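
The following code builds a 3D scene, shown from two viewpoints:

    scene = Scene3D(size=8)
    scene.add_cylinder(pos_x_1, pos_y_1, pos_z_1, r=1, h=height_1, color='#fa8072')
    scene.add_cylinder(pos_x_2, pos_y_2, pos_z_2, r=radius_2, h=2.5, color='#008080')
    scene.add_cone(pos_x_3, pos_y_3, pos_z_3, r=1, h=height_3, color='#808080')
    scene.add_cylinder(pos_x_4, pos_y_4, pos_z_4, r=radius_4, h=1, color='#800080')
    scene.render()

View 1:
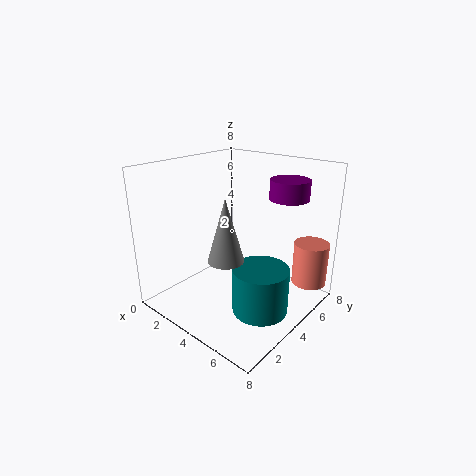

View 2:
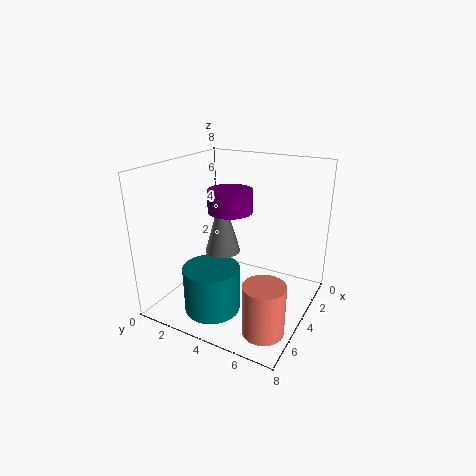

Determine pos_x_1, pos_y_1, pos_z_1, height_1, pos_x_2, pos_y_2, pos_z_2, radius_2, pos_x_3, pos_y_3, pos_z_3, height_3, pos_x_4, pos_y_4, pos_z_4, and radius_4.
pos_x_1 = 7
pos_y_1 = 7
pos_z_1 = 1
height_1 = 2.5
pos_x_2 = 6
pos_y_2 = 3.5
pos_z_2 = 0.5
radius_2 = 1.5
pos_x_3 = 4
pos_y_3 = 3
pos_z_3 = 3
height_3 = 3.5
pos_x_4 = 6.5
pos_y_4 = 5
pos_z_4 = 6.5
radius_4 = 1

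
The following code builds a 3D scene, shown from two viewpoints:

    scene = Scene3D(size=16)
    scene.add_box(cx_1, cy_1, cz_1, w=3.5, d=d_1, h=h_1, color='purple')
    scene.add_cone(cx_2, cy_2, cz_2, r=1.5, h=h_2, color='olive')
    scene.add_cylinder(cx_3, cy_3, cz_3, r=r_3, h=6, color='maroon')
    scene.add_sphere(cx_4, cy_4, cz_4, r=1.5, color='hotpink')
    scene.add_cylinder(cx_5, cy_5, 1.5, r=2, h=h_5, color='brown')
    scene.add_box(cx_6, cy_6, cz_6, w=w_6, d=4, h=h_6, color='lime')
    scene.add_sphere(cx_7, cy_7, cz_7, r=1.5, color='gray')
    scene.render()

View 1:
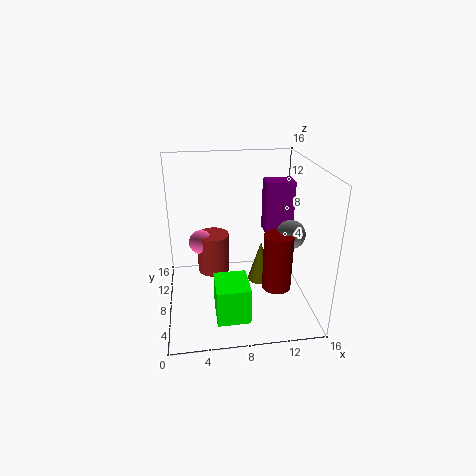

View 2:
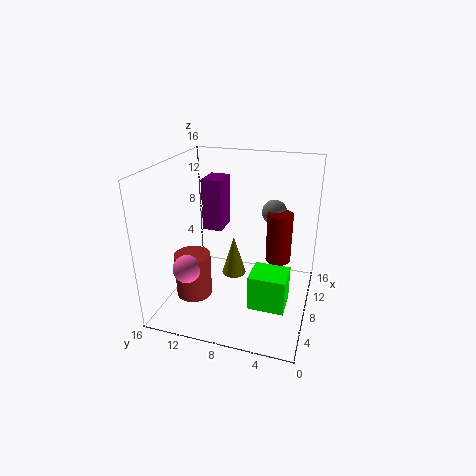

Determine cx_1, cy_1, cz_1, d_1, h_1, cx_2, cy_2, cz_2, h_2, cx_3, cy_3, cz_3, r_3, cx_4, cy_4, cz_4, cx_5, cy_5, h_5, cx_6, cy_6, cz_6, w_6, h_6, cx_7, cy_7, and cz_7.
cx_1 = 12; cy_1 = 11.5; cz_1 = 6.5; d_1 = 2.5; h_1 = 6.5; cx_2 = 11; cy_2 = 9.5; cz_2 = 1.5; h_2 = 5; cx_3 = 11.5; cy_3 = 4; cz_3 = 4; r_3 = 1.5; cx_4 = 4; cy_4 = 12.5; cz_4 = 5.5; cx_5 = 5.5; cy_5 = 12.5; h_5 = 5; cx_6 = 5; cy_6 = 2; cz_6 = 1; w_6 = 3.5; h_6 = 4; cx_7 = 13; cy_7 = 5; cz_7 = 9.5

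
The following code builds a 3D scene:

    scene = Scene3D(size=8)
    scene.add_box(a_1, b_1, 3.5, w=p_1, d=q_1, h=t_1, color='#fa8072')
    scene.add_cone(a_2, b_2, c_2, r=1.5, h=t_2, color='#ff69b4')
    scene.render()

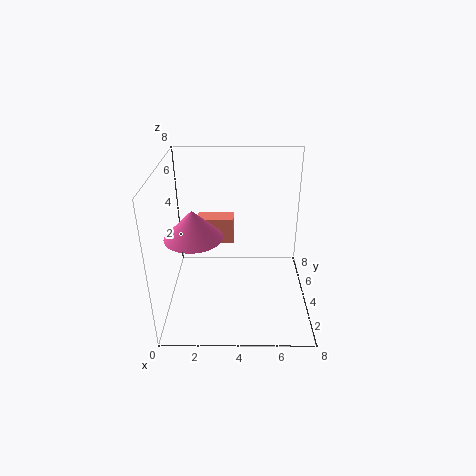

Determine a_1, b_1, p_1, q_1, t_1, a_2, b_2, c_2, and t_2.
a_1 = 1.75
b_1 = 4.25
p_1 = 2
q_1 = 1
t_1 = 1.5
a_2 = 1.75
b_2 = 2.75
c_2 = 4.75
t_2 = 1.5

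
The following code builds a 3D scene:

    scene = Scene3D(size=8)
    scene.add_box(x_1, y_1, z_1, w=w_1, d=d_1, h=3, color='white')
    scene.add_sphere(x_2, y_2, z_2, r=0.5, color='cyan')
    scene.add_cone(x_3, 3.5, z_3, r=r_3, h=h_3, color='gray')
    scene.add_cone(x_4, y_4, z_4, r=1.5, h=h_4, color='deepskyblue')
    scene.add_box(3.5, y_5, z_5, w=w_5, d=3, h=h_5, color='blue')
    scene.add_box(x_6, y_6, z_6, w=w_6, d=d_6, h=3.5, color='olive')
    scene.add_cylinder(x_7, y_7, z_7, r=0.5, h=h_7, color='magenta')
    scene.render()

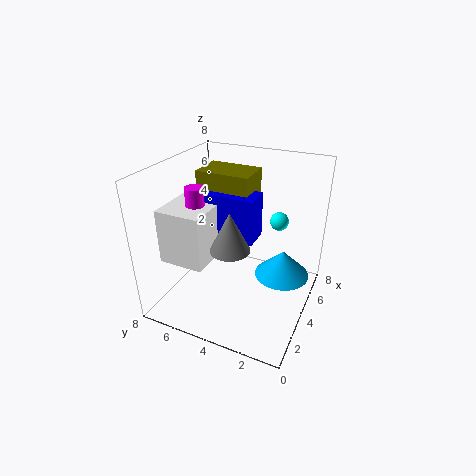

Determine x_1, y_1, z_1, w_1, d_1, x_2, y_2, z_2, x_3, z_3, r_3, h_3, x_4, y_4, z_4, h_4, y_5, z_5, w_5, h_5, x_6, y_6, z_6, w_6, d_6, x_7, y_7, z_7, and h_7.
x_1 = 1.5; y_1 = 5; z_1 = 3; w_1 = 3; d_1 = 2.5; x_2 = 5; y_2 = 2; z_2 = 5; x_3 = 2; z_3 = 4.5; r_3 = 1; h_3 = 2; x_4 = 4.5; y_4 = 1.5; z_4 = 2; h_4 = 1.5; y_5 = 3; z_5 = 4; w_5 = 1.5; h_5 = 2.5; x_6 = 4; y_6 = 3.5; z_6 = 4; w_6 = 2; d_6 = 3; x_7 = 3; y_7 = 6; z_7 = 3.5; h_7 = 3.5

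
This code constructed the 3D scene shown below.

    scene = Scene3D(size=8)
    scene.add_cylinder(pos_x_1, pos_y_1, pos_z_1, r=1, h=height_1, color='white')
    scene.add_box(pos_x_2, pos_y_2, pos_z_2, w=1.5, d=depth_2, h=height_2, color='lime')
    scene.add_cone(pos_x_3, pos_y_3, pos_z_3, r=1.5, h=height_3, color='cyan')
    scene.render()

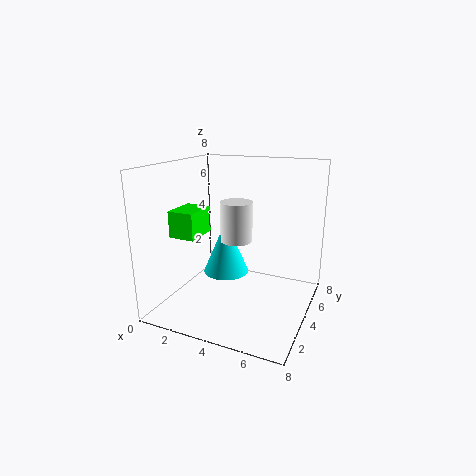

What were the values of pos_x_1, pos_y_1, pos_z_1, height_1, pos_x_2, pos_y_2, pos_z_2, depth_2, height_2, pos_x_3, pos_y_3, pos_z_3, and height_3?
pos_x_1 = 3; pos_y_1 = 6; pos_z_1 = 3; height_1 = 2.5; pos_x_2 = 0.5; pos_y_2 = 2.5; pos_z_2 = 4; depth_2 = 2; height_2 = 1.5; pos_x_3 = 2; pos_y_3 = 6.5; pos_z_3 = 0.5; height_3 = 3.5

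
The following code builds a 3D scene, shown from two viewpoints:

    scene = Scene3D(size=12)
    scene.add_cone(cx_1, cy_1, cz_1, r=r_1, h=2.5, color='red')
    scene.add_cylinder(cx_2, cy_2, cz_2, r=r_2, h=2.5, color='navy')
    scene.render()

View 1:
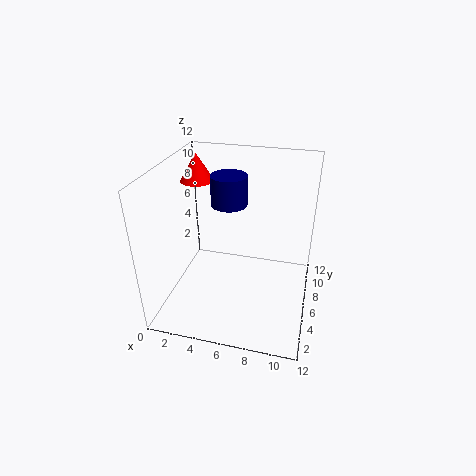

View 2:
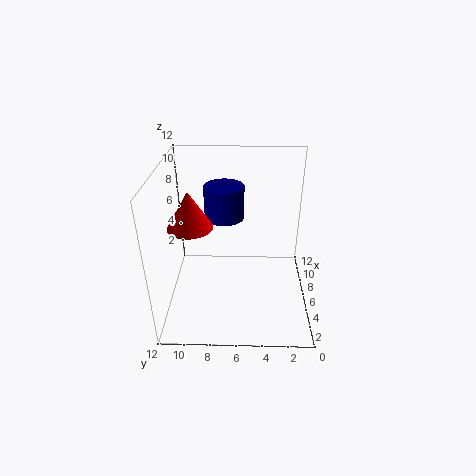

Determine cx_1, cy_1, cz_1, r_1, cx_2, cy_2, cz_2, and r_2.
cx_1 = 1.5; cy_1 = 9; cz_1 = 9.5; r_1 = 1.5; cx_2 = 5; cy_2 = 7; cz_2 = 8.5; r_2 = 1.5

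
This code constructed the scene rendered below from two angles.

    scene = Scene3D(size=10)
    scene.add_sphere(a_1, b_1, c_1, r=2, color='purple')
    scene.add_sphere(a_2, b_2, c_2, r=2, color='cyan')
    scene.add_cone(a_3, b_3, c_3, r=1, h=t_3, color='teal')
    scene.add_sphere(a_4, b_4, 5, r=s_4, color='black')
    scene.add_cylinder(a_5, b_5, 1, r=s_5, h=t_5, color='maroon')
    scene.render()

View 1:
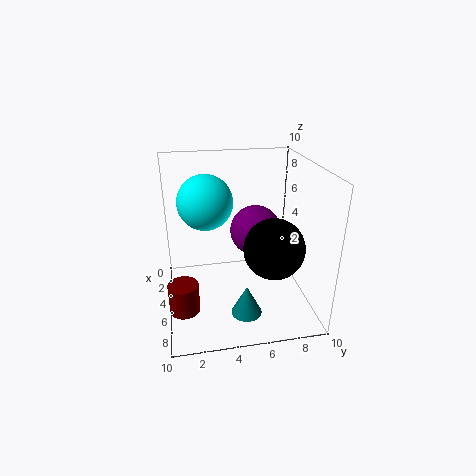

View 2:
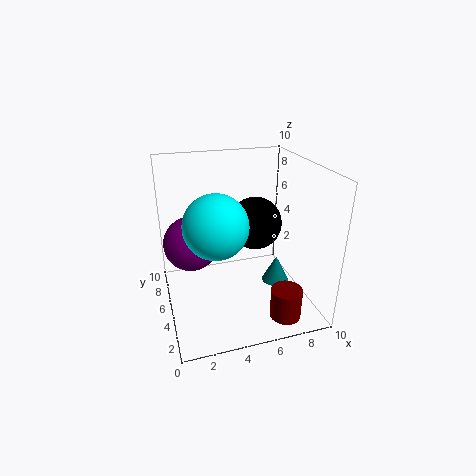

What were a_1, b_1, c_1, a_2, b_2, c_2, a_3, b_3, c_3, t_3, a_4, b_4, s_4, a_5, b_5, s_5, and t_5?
a_1 = 2
b_1 = 7
c_1 = 4
a_2 = 3
b_2 = 3
c_2 = 7
a_3 = 8
b_3 = 5
c_3 = 1
t_3 = 2
a_4 = 7
b_4 = 7
s_4 = 2
a_5 = 7
b_5 = 1
s_5 = 1
t_5 = 2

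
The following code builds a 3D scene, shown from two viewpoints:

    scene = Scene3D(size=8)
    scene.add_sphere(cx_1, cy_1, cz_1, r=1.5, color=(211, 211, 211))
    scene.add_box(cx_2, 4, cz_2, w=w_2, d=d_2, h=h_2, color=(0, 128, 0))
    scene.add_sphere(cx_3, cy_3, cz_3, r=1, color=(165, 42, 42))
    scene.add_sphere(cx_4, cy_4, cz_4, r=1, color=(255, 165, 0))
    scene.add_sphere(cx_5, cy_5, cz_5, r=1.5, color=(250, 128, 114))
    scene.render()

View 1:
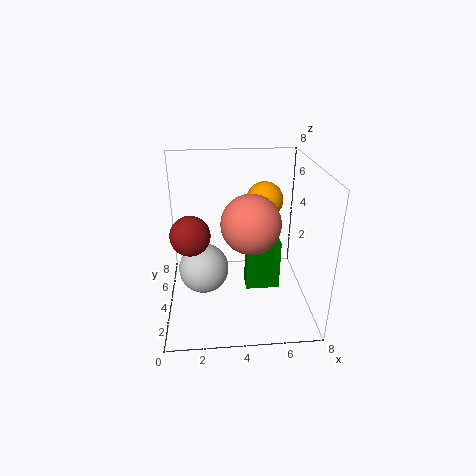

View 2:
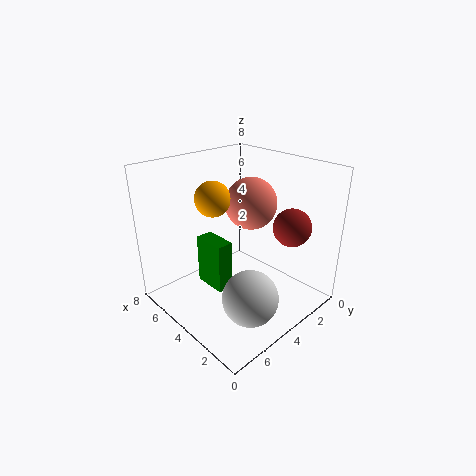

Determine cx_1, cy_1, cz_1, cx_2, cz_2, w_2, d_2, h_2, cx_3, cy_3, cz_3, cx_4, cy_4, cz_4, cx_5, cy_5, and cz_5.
cx_1 = 2; cy_1 = 5; cz_1 = 1.5; cx_2 = 4.5; cz_2 = 0.5; w_2 = 2; d_2 = 1; h_2 = 3; cx_3 = 1.5; cy_3 = 2.5; cz_3 = 5; cx_4 = 5.5; cy_4 = 4.5; cz_4 = 6; cx_5 = 4.5; cy_5 = 2.5; cz_5 = 5.5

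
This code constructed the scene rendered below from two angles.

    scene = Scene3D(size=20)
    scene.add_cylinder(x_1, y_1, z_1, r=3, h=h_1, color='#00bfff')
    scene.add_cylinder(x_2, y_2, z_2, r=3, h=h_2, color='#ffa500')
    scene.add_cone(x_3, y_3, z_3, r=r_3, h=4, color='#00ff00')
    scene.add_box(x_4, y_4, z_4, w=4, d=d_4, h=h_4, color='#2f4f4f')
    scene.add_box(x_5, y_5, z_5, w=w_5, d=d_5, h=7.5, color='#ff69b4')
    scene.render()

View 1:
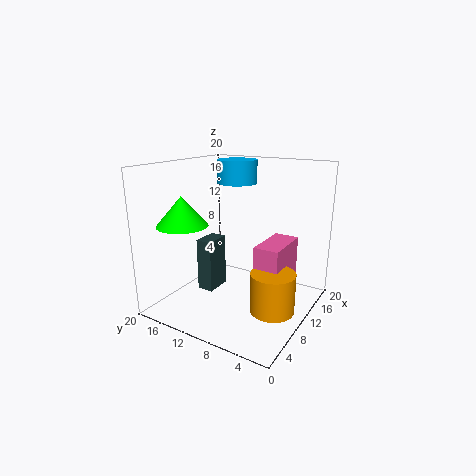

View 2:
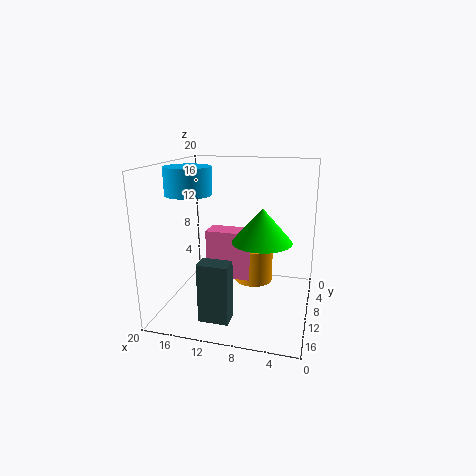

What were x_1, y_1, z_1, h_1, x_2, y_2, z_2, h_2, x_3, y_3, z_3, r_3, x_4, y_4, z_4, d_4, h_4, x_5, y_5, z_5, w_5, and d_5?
x_1 = 15.5; y_1 = 13.5; z_1 = 16.5; h_1 = 3.5; x_2 = 9; y_2 = 4; z_2 = 1; h_2 = 5.5; x_3 = 5.5; y_3 = 16; z_3 = 12; r_3 = 3.5; x_4 = 9.5; y_4 = 14.5; z_4 = 0.5; d_4 = 2.5; h_4 = 8; x_5 = 9; y_5 = 3.5; z_5 = 2; w_5 = 7; d_5 = 3.5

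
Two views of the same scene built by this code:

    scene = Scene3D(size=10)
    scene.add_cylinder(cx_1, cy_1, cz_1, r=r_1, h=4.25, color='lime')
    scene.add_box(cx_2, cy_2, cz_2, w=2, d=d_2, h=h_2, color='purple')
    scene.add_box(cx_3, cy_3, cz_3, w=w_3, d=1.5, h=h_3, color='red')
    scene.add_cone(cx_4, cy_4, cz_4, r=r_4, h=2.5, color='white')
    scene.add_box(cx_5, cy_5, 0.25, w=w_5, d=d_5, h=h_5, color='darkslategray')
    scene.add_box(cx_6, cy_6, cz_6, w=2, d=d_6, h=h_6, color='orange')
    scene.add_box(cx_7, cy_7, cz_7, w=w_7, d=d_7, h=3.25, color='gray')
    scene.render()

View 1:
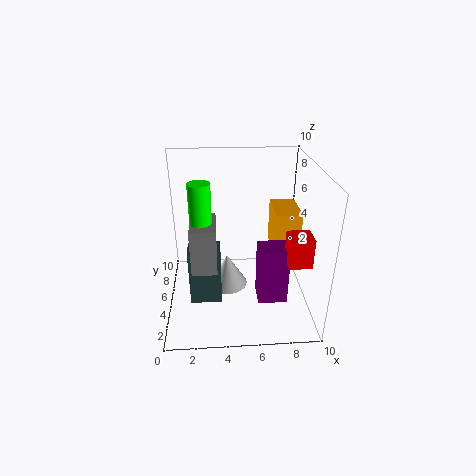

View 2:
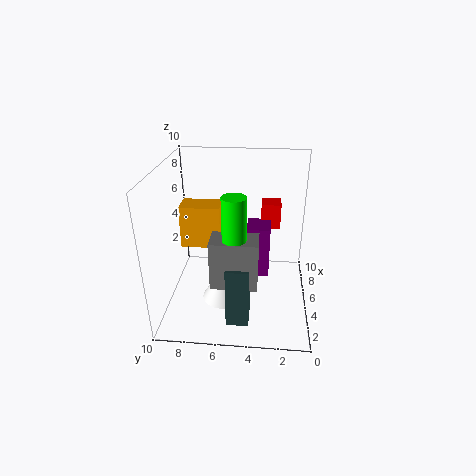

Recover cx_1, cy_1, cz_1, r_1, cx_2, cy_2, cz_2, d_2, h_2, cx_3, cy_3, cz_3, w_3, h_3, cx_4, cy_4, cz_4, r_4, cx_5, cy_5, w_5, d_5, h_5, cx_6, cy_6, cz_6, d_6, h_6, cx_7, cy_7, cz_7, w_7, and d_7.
cx_1 = 2.5, cy_1 = 5, cz_1 = 4.75, r_1 = 0.75, cx_2 = 6.25, cy_2 = 2.75, cz_2 = 1, d_2 = 1.75, h_2 = 4, cx_3 = 8, cy_3 = 2, cz_3 = 4.25, w_3 = 1.5, h_3 = 2, cx_4 = 4.25, cy_4 = 6, cz_4 = 0.5, r_4 = 1.5, cx_5 = 1.5, cy_5 = 4, w_5 = 2.25, d_5 = 1.5, h_5 = 4.25, cx_6 = 8, cy_6 = 6.75, cz_6 = 2.25, d_6 = 3.25, h_6 = 3.5, cx_7 = 1.75, cy_7 = 3.5, cz_7 = 3, w_7 = 1.75, d_7 = 3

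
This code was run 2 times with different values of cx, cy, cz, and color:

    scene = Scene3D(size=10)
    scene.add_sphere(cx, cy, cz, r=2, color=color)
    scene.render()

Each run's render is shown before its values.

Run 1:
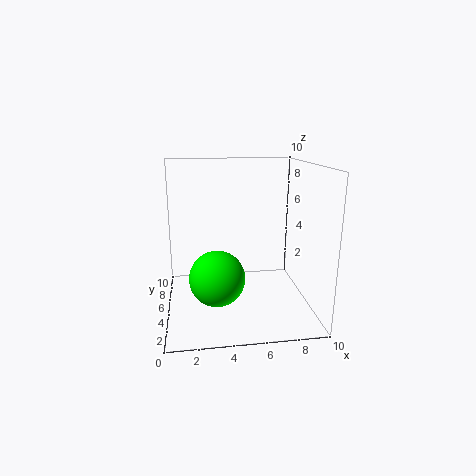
cx = 3.5; cy = 5; cz = 2; color = 'lime'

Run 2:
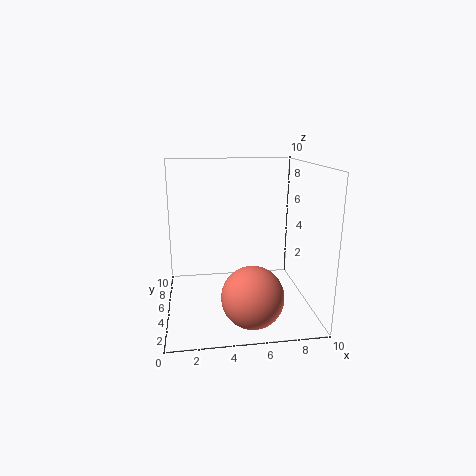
cx = 5.5; cy = 2; cz = 2; color = 'salmon'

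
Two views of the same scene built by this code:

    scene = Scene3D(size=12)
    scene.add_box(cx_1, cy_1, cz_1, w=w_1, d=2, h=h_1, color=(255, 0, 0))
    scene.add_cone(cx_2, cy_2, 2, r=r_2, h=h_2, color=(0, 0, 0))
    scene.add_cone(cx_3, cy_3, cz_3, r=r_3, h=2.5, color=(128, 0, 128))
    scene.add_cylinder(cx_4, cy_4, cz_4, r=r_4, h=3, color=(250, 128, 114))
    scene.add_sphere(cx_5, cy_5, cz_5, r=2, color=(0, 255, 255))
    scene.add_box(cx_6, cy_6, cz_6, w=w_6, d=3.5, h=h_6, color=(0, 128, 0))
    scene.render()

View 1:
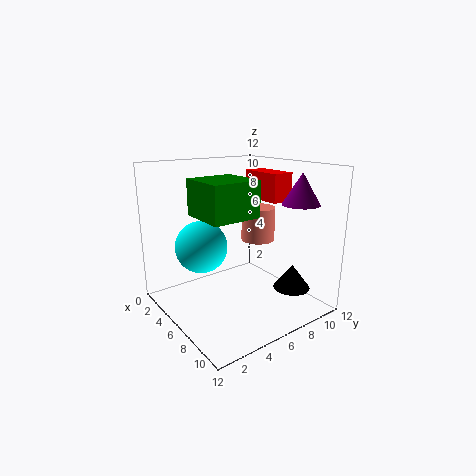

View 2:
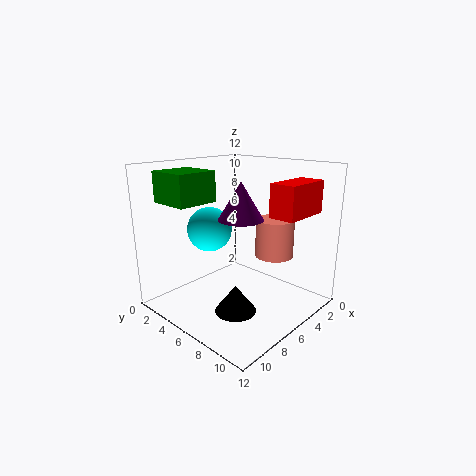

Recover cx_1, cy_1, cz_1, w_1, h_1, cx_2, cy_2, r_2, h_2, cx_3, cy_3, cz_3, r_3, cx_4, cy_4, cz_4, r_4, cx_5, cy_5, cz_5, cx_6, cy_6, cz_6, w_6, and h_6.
cx_1 = 2.5, cy_1 = 9.5, cz_1 = 8.5, w_1 = 4, h_1 = 2.5, cx_2 = 9.5, cy_2 = 9, r_2 = 1.5, h_2 = 2, cx_3 = 9.5, cy_3 = 9.5, cz_3 = 9, r_3 = 1.5, cx_4 = 5, cy_4 = 9, cz_4 = 5, r_4 = 1.5, cx_5 = 6, cy_5 = 2.5, cz_5 = 6, cx_6 = 7, cy_6 = 1, cz_6 = 9, w_6 = 3.5, h_6 = 2.5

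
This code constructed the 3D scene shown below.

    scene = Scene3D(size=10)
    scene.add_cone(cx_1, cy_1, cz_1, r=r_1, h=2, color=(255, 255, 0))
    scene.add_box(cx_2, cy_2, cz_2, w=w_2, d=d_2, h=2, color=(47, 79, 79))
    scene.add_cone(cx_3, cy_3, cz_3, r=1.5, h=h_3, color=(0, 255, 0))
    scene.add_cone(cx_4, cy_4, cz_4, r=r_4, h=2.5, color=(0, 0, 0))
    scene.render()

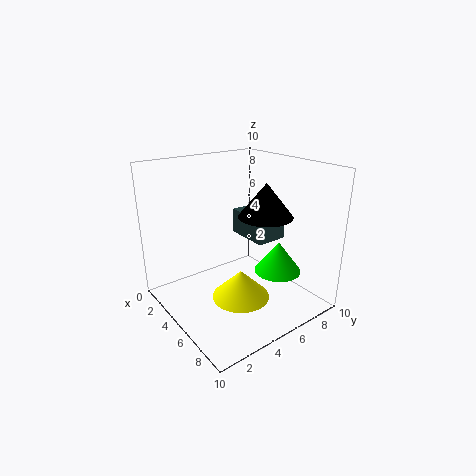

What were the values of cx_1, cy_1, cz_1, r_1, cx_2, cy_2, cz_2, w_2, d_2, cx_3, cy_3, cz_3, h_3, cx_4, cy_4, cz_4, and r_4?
cx_1 = 6; cy_1 = 4.5; cz_1 = 1; r_1 = 2; cx_2 = 1; cy_2 = 7.5; cz_2 = 3.5; w_2 = 3.5; d_2 = 2.5; cx_3 = 8; cy_3 = 6; cz_3 = 3.5; h_3 = 2; cx_4 = 5; cy_4 = 7.5; cz_4 = 6; r_4 = 2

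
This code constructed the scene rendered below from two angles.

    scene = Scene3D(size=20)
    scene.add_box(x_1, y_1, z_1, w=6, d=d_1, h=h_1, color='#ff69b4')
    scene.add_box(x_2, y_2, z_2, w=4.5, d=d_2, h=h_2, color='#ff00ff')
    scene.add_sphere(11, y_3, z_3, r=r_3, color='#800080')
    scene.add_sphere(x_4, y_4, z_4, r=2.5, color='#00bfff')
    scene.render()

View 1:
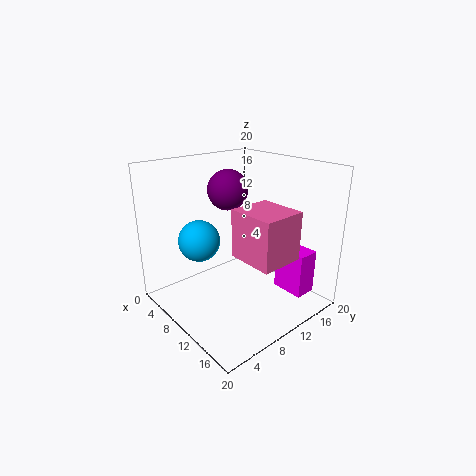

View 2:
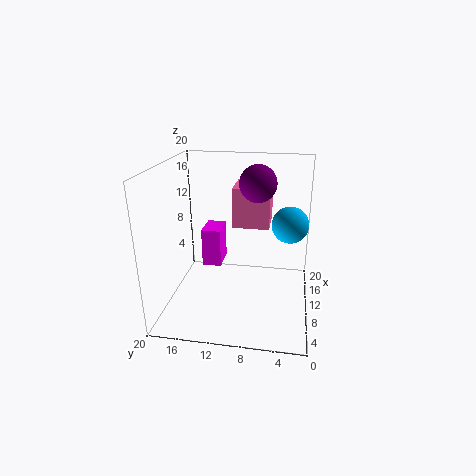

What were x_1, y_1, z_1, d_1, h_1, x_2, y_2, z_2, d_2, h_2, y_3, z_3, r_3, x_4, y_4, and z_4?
x_1 = 13.5, y_1 = 6, z_1 = 10, d_1 = 5.5, h_1 = 6, x_2 = 14, y_2 = 13.5, z_2 = 3, d_2 = 3, h_2 = 6, y_3 = 7.5, z_3 = 17.5, r_3 = 2.5, x_4 = 11, y_4 = 3, z_4 = 12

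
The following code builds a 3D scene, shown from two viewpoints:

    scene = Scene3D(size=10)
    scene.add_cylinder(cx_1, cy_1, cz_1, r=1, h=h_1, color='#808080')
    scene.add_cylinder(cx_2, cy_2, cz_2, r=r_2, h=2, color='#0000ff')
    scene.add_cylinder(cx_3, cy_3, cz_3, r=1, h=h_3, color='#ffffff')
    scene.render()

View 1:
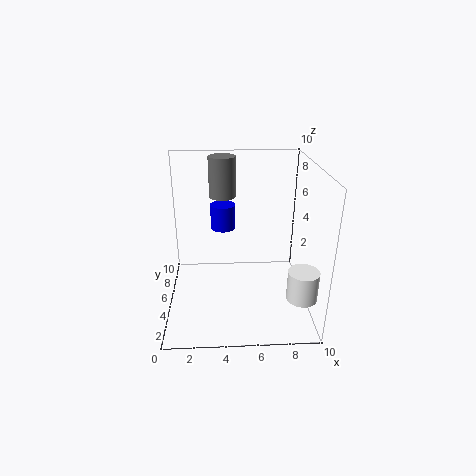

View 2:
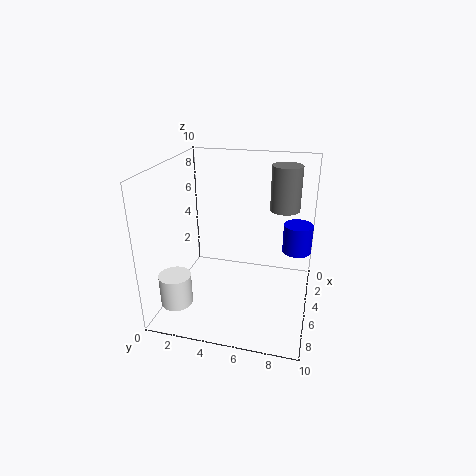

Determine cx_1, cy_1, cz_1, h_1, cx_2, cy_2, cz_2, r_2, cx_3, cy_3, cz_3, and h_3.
cx_1 = 4
cy_1 = 8
cz_1 = 7
h_1 = 3
cx_2 = 4
cy_2 = 9
cz_2 = 4
r_2 = 1
cx_3 = 9
cy_3 = 2
cz_3 = 2
h_3 = 2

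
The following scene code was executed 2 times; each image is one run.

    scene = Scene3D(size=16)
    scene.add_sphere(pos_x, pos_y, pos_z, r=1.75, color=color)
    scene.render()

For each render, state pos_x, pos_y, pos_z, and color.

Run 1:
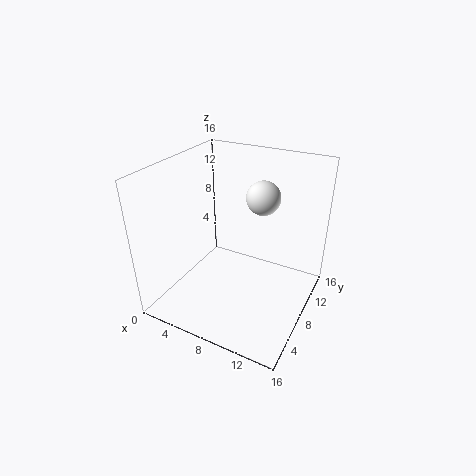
pos_x = 10.75, pos_y = 8.25, pos_z = 13.25, color = 'white'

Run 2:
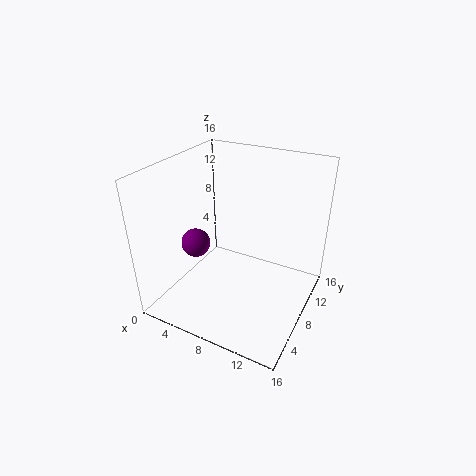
pos_x = 2, pos_y = 8.25, pos_z = 5.5, color = 'purple'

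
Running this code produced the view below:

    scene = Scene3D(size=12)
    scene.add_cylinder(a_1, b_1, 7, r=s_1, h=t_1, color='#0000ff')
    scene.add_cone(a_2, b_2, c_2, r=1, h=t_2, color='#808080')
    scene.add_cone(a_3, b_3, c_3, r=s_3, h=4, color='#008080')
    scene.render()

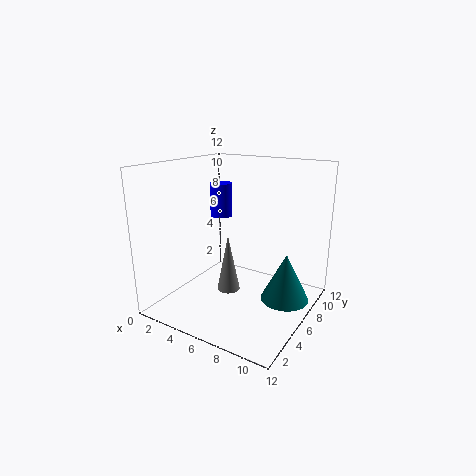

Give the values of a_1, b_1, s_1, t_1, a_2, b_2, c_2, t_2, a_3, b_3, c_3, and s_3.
a_1 = 3, b_1 = 8, s_1 = 1, t_1 = 3, a_2 = 5, b_2 = 6, c_2 = 1, t_2 = 5, a_3 = 10, b_3 = 7, c_3 = 1, s_3 = 2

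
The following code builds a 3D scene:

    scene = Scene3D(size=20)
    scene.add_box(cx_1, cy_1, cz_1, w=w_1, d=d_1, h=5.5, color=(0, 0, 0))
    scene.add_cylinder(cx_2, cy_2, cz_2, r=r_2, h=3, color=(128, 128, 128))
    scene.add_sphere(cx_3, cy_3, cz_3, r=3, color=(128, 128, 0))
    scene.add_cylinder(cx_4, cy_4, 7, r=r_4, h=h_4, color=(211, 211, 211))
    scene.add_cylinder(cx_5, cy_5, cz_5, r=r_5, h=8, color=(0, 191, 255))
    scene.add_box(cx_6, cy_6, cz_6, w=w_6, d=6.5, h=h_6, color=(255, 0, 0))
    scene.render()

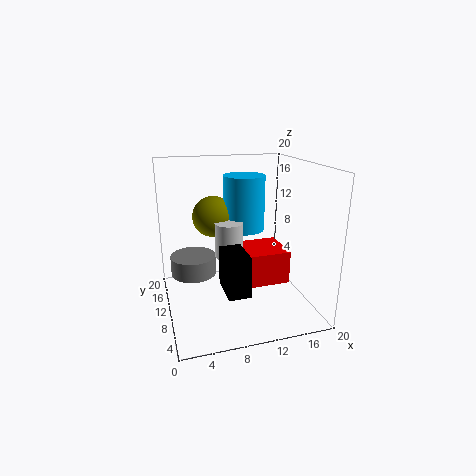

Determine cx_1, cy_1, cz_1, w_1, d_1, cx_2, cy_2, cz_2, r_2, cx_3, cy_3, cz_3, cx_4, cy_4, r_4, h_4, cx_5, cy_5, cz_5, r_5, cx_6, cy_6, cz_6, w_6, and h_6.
cx_1 = 7
cy_1 = 4
cz_1 = 4
w_1 = 3
d_1 = 5
cx_2 = 4.5
cy_2 = 16
cz_2 = 2.5
r_2 = 3.5
cx_3 = 7.5
cy_3 = 14.5
cz_3 = 12
cx_4 = 9
cy_4 = 11
r_4 = 2
h_4 = 5
cx_5 = 12
cy_5 = 13.5
cz_5 = 10
r_5 = 3
cx_6 = 11.5
cy_6 = 9.5
cz_6 = 2
w_6 = 6.5
h_6 = 5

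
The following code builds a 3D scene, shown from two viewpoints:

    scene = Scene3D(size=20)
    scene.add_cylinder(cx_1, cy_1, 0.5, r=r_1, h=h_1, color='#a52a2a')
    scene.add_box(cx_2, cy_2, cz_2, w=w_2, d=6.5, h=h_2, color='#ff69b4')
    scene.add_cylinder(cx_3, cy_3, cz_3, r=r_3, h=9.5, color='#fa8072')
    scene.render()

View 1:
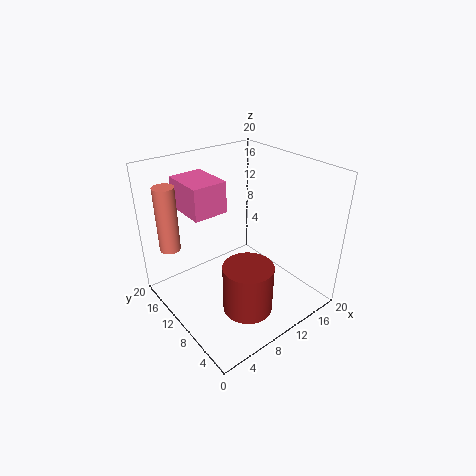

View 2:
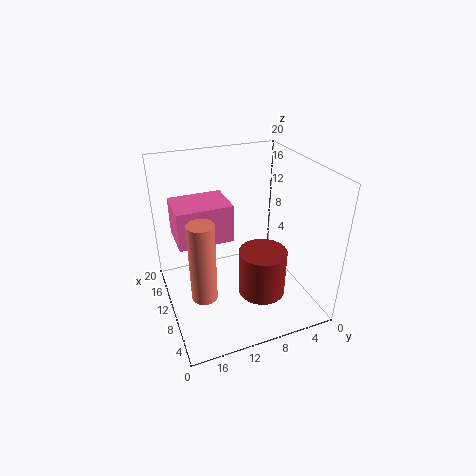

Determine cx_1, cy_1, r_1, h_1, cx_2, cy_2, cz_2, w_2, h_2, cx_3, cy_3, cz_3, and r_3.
cx_1 = 9
cy_1 = 6.5
r_1 = 3.5
h_1 = 7
cx_2 = 5
cy_2 = 12.5
cz_2 = 13
w_2 = 5
h_2 = 4.5
cx_3 = 3
cy_3 = 17
cz_3 = 7.5
r_3 = 1.5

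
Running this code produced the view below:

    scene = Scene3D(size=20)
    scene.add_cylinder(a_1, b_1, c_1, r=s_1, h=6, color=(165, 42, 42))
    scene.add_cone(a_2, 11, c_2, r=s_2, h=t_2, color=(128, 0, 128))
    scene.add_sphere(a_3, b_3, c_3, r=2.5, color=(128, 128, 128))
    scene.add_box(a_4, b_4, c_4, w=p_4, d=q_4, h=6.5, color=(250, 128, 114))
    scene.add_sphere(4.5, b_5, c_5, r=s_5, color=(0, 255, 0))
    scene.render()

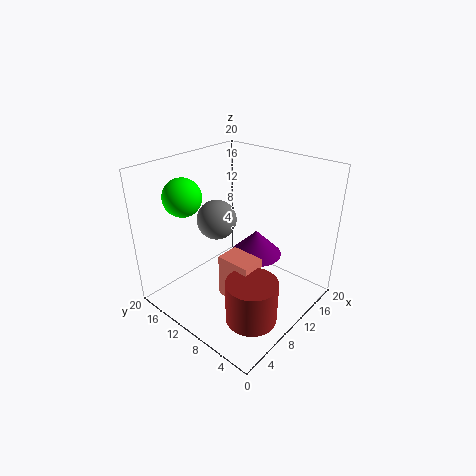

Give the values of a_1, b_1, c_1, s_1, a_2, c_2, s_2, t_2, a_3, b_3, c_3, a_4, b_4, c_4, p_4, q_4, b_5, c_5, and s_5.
a_1 = 7, b_1 = 5, c_1 = 0.5, s_1 = 3.5, a_2 = 15.5, c_2 = 4.5, s_2 = 4, t_2 = 4, a_3 = 6.5, b_3 = 10.5, c_3 = 14, a_4 = 7.5, b_4 = 6.5, c_4 = 1, p_4 = 3.5, q_4 = 5, b_5 = 14.5, c_5 = 16.5, s_5 = 2.5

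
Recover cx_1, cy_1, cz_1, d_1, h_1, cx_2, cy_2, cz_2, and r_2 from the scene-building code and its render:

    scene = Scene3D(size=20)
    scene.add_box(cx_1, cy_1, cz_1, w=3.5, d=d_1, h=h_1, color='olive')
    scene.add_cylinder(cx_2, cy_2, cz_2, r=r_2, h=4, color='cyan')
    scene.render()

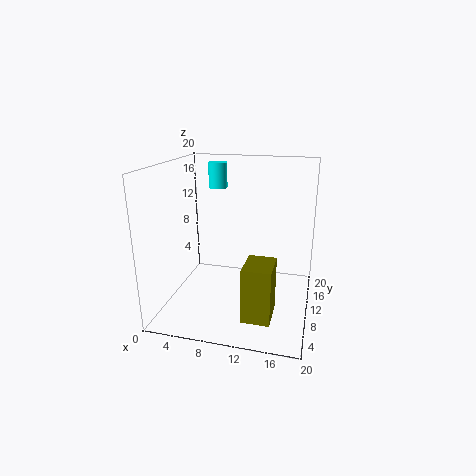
cx_1 = 12.5
cy_1 = 1.5
cz_1 = 2.5
d_1 = 4.5
h_1 = 7
cx_2 = 4.5
cy_2 = 18.5
cz_2 = 15
r_2 = 1.5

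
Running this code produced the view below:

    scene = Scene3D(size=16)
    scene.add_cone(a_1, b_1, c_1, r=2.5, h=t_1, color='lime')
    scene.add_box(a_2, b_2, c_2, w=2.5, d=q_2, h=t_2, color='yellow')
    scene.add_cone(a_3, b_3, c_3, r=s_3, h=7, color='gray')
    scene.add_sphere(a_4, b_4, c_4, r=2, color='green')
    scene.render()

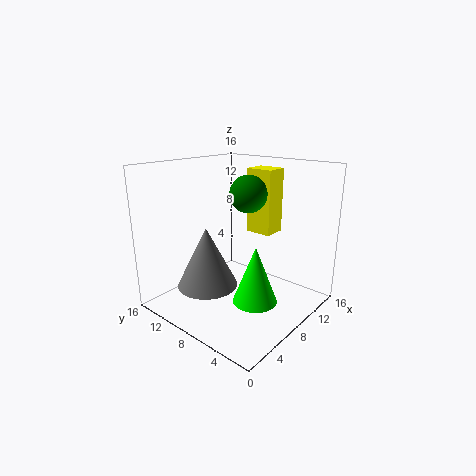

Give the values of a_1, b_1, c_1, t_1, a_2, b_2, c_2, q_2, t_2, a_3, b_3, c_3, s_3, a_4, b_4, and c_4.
a_1 = 8
b_1 = 5.5
c_1 = 1
t_1 = 6.5
a_2 = 9.5
b_2 = 5
c_2 = 8.5
q_2 = 3
t_2 = 7
a_3 = 6
b_3 = 11
c_3 = 2
s_3 = 3.5
a_4 = 8.5
b_4 = 7
c_4 = 13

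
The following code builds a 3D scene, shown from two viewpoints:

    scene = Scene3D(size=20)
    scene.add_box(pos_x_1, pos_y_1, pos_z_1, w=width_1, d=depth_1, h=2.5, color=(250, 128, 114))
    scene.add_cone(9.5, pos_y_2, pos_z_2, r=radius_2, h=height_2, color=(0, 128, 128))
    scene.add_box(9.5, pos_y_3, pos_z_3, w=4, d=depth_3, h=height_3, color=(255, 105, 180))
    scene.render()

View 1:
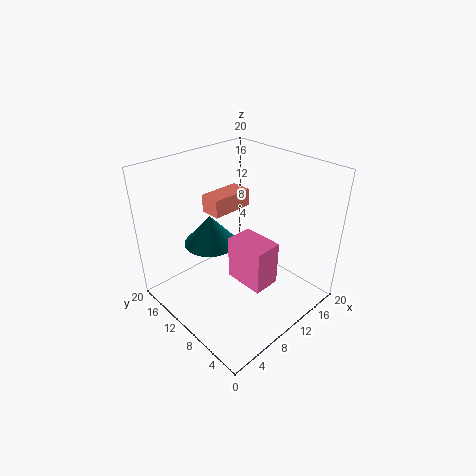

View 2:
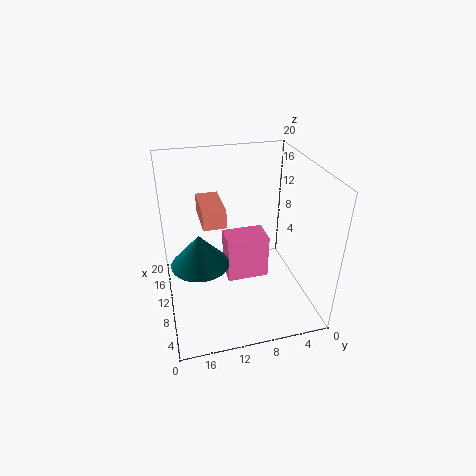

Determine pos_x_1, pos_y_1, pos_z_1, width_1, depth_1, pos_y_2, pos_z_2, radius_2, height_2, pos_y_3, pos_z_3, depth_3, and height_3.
pos_x_1 = 8; pos_y_1 = 12; pos_z_1 = 13; width_1 = 6; depth_1 = 3; pos_y_2 = 15.5; pos_z_2 = 7; radius_2 = 4; height_2 = 4.5; pos_y_3 = 5.5; pos_z_3 = 3; depth_3 = 6; height_3 = 6.5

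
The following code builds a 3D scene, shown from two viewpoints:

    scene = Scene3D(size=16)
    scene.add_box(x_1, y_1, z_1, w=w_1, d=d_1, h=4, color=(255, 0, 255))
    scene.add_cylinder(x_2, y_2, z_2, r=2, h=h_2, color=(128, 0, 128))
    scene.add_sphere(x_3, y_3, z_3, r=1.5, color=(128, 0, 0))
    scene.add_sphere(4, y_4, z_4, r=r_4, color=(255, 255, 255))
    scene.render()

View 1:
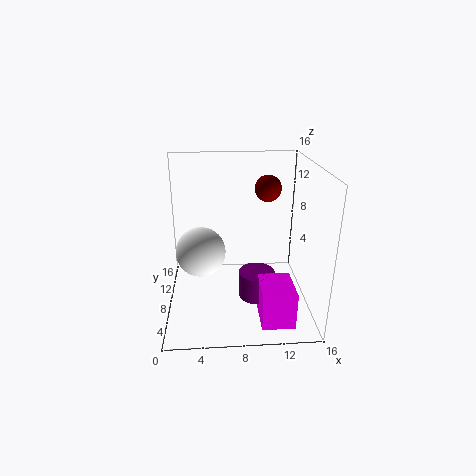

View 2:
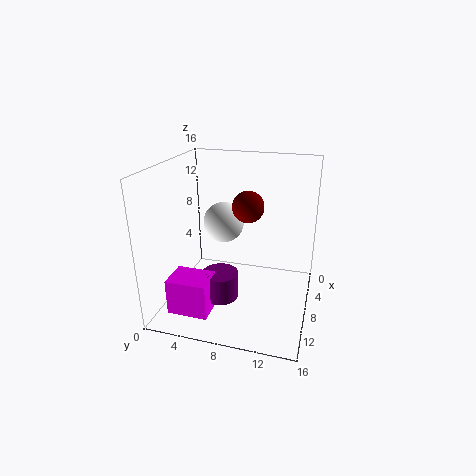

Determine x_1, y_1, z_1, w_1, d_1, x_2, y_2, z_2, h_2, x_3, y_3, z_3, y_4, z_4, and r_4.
x_1 = 10, y_1 = 1.5, z_1 = 0.5, w_1 = 3.5, d_1 = 4.5, x_2 = 10, y_2 = 6.5, z_2 = 1.5, h_2 = 3, x_3 = 11.5, y_3 = 10, z_3 = 13, y_4 = 5, z_4 = 8, r_4 = 2.5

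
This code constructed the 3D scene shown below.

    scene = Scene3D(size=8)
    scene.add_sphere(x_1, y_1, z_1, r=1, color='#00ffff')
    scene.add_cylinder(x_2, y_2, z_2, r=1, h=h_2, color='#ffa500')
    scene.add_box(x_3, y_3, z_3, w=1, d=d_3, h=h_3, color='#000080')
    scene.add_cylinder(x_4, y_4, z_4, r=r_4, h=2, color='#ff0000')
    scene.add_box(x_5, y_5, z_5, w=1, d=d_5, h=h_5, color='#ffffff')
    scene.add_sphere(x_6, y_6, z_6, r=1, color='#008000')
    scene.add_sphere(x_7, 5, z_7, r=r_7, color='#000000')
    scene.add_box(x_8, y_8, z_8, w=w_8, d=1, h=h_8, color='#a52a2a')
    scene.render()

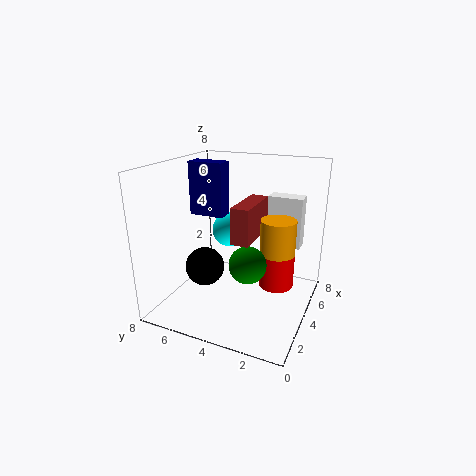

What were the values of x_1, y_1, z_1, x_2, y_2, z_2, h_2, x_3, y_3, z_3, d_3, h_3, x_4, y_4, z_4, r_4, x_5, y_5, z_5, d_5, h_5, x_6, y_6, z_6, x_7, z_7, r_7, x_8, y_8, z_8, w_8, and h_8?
x_1 = 5, y_1 = 5, z_1 = 4, x_2 = 5, y_2 = 2, z_2 = 3, h_2 = 2, x_3 = 4, y_3 = 5, z_3 = 5, d_3 = 2, h_3 = 3, x_4 = 5, y_4 = 2, z_4 = 1, r_4 = 1, x_5 = 6, y_5 = 1, z_5 = 3, d_5 = 2, h_5 = 3, x_6 = 3, y_6 = 3, z_6 = 3, x_7 = 2, z_7 = 3, r_7 = 1, x_8 = 3, y_8 = 3, z_8 = 4, w_8 = 3, h_8 = 2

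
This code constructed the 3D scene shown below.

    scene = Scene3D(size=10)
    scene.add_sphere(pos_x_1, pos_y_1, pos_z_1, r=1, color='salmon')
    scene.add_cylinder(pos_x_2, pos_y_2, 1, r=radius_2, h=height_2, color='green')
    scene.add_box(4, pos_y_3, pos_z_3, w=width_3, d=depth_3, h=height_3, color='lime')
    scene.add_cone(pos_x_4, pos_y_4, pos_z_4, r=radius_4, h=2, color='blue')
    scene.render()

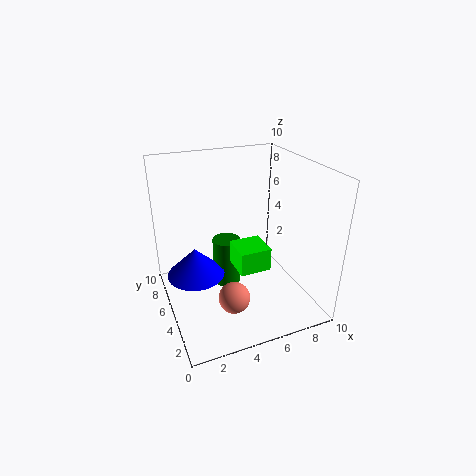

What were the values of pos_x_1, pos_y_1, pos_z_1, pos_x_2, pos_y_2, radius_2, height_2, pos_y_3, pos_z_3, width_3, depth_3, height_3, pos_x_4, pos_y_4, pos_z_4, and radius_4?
pos_x_1 = 3.5
pos_y_1 = 2
pos_z_1 = 2.5
pos_x_2 = 4.5
pos_y_2 = 6
radius_2 = 1
height_2 = 3.5
pos_y_3 = 2
pos_z_3 = 4
width_3 = 2
depth_3 = 2
height_3 = 1.5
pos_x_4 = 2
pos_y_4 = 5.5
pos_z_4 = 2.5
radius_4 = 2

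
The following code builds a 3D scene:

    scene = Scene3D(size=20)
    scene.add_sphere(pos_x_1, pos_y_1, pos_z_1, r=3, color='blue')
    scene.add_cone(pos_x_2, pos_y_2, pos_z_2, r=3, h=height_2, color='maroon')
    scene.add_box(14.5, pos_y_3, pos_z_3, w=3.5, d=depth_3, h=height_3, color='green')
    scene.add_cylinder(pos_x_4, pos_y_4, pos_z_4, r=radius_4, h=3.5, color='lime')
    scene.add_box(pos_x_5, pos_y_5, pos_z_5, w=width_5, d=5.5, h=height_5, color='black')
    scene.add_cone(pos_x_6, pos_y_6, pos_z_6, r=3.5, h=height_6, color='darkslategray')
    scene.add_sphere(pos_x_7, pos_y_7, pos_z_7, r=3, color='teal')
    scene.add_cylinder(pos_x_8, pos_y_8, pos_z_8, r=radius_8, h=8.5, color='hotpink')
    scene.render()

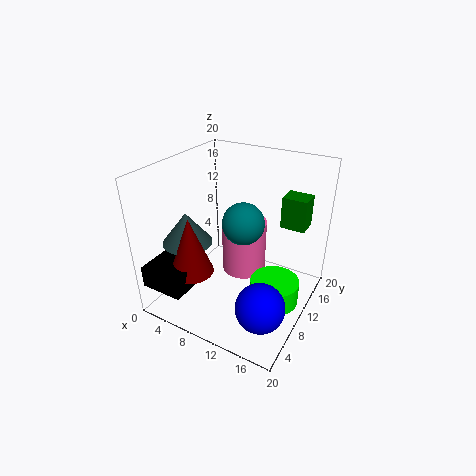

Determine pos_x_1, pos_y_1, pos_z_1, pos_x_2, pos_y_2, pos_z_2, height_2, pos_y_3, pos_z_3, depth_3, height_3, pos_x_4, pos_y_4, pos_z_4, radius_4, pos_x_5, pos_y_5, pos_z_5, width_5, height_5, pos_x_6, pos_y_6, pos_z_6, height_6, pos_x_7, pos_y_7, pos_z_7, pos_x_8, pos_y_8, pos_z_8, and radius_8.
pos_x_1 = 17; pos_y_1 = 3; pos_z_1 = 6; pos_x_2 = 5.5; pos_y_2 = 5; pos_z_2 = 6; height_2 = 8; pos_y_3 = 14; pos_z_3 = 11; depth_3 = 3; height_3 = 4.5; pos_x_4 = 15.5; pos_y_4 = 11; pos_z_4 = 0.5; radius_4 = 3.5; pos_x_5 = 0.5; pos_y_5 = 0.5; pos_z_5 = 4.5; width_5 = 6; height_5 = 3; pos_x_6 = 3.5; pos_y_6 = 7; pos_z_6 = 9; height_6 = 4.5; pos_x_7 = 10; pos_y_7 = 11.5; pos_z_7 = 11.5; pos_x_8 = 8; pos_y_8 = 15.5; pos_z_8 = 1; radius_8 = 3.5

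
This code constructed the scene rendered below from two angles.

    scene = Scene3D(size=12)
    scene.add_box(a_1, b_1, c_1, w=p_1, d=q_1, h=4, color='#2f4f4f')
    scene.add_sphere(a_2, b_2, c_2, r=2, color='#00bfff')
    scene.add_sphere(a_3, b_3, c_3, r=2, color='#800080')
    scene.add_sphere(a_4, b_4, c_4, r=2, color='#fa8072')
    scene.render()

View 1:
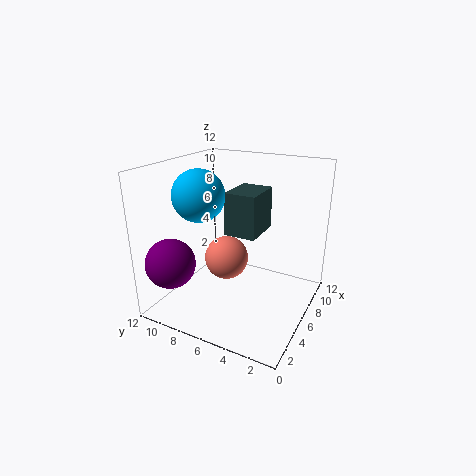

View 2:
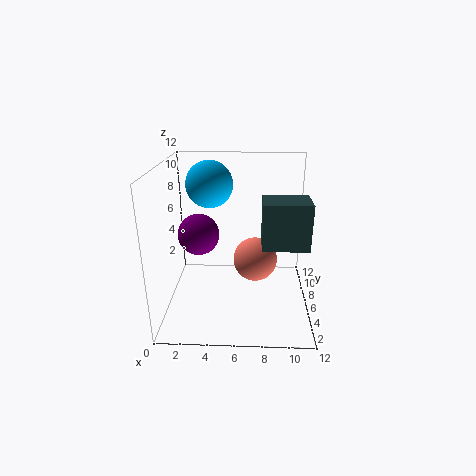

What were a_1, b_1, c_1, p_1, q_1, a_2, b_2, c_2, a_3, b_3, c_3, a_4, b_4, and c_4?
a_1 = 8; b_1 = 5.5; c_1 = 5; p_1 = 4; q_1 = 3; a_2 = 3.5; b_2 = 8; c_2 = 10; a_3 = 2; b_3 = 10; c_3 = 4.5; a_4 = 7.5; b_4 = 8; c_4 = 3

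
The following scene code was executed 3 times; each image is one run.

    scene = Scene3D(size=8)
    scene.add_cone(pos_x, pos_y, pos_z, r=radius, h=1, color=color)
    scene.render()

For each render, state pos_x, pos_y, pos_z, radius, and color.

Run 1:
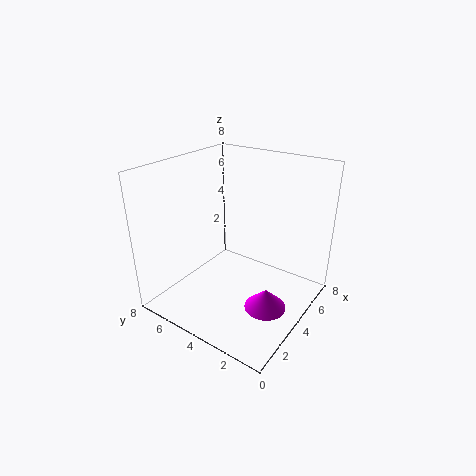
pos_x = 2
pos_y = 1
pos_z = 2
radius = 1
color = 'magenta'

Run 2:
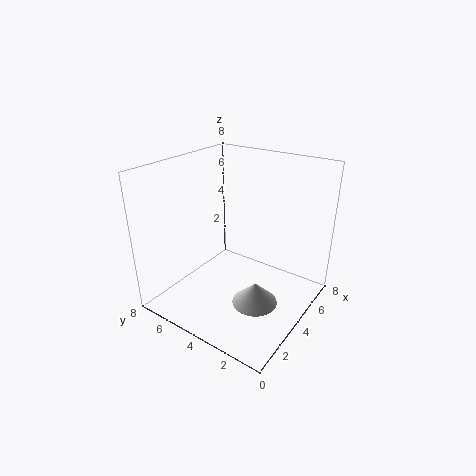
pos_x = 1
pos_y = 1
pos_z = 3
radius = 1
color = 'lightgray'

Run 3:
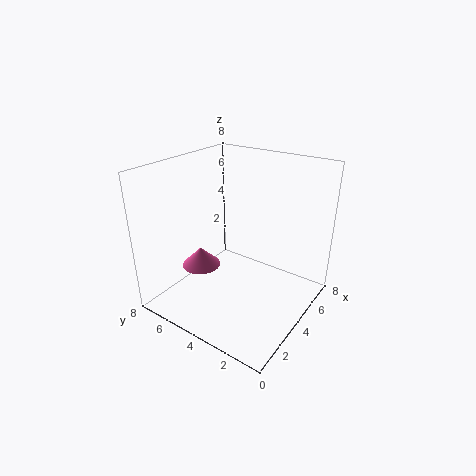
pos_x = 2
pos_y = 5
pos_z = 3
radius = 1
color = 'hotpink'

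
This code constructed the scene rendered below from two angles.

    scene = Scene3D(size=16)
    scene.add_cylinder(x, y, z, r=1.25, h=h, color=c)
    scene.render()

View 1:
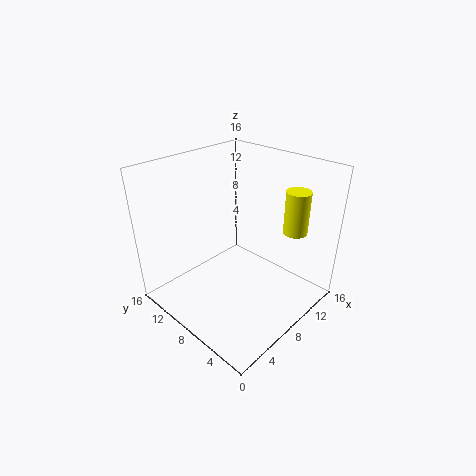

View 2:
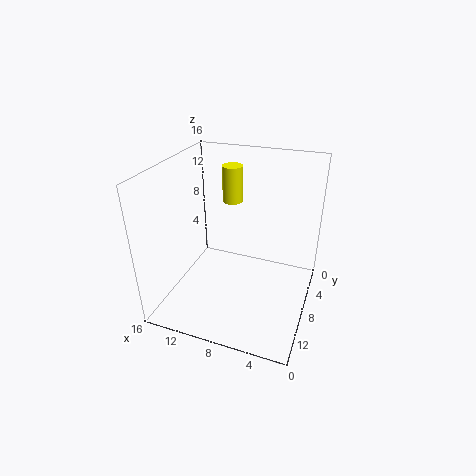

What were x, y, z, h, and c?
x = 10.75
y = 2.5
z = 9.75
h = 4.5
c = 'yellow'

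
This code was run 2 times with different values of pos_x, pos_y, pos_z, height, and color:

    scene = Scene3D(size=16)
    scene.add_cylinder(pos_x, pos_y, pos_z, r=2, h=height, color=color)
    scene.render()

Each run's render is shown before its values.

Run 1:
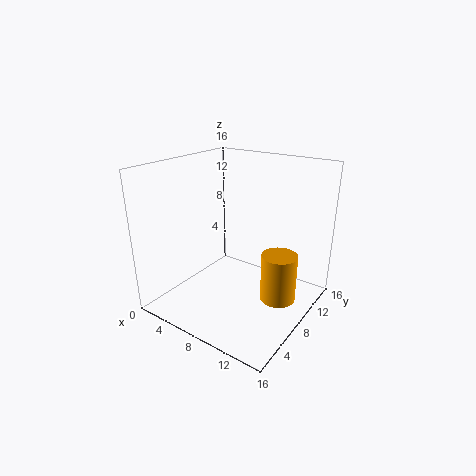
pos_x = 12.5
pos_y = 9.5
pos_z = 1
height = 5.5
color = 'orange'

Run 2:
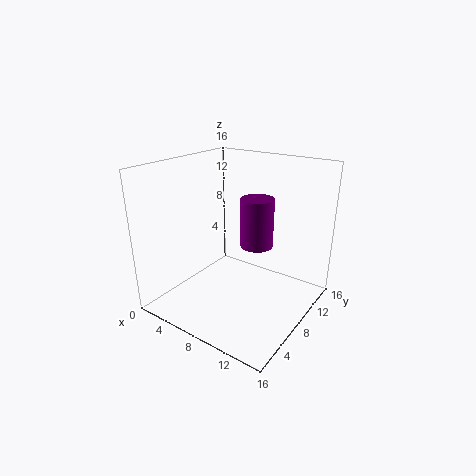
pos_x = 8
pos_y = 12
pos_z = 5.5
height = 6
color = 'purple'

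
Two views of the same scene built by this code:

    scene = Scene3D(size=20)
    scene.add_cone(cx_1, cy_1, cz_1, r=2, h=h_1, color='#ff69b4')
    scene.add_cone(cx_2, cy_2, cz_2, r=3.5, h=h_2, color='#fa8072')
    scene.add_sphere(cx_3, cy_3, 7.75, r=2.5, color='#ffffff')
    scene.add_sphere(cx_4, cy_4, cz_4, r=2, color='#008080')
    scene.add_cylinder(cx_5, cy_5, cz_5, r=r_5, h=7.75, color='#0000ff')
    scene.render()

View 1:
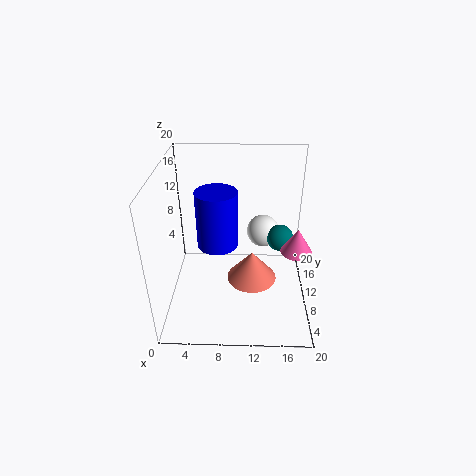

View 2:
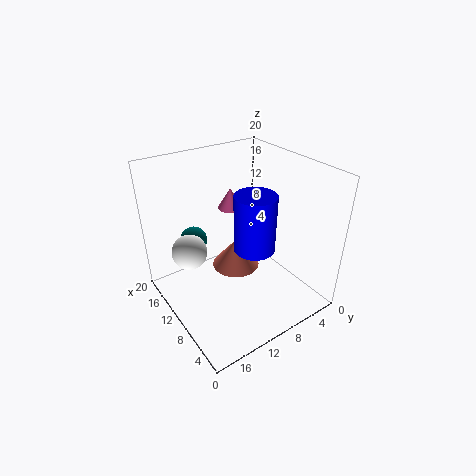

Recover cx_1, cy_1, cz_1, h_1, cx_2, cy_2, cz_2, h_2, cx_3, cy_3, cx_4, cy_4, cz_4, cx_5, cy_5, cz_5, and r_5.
cx_1 = 17.5
cy_1 = 6.25
cz_1 = 10.5
h_1 = 3.25
cx_2 = 12
cy_2 = 9
cz_2 = 4
h_2 = 4.25
cx_3 = 13.75
cy_3 = 15.75
cx_4 = 16.25
cy_4 = 13.75
cz_4 = 7.75
cx_5 = 7.25
cy_5 = 9.25
cz_5 = 9.5
r_5 = 2.75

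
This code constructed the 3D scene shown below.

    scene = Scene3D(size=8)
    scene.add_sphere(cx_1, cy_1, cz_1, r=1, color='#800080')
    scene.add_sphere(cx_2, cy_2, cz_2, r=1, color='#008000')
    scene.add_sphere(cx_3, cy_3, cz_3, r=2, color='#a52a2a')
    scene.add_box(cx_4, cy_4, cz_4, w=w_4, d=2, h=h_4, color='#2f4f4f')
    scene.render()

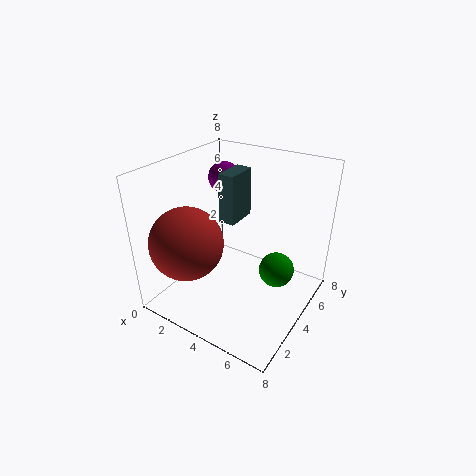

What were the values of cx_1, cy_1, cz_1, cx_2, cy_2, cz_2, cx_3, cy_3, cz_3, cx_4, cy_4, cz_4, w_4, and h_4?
cx_1 = 1; cy_1 = 7; cz_1 = 6; cx_2 = 6; cy_2 = 5; cz_2 = 2; cx_3 = 2; cy_3 = 2; cz_3 = 4; cx_4 = 2; cy_4 = 5; cz_4 = 4; w_4 = 1; h_4 = 3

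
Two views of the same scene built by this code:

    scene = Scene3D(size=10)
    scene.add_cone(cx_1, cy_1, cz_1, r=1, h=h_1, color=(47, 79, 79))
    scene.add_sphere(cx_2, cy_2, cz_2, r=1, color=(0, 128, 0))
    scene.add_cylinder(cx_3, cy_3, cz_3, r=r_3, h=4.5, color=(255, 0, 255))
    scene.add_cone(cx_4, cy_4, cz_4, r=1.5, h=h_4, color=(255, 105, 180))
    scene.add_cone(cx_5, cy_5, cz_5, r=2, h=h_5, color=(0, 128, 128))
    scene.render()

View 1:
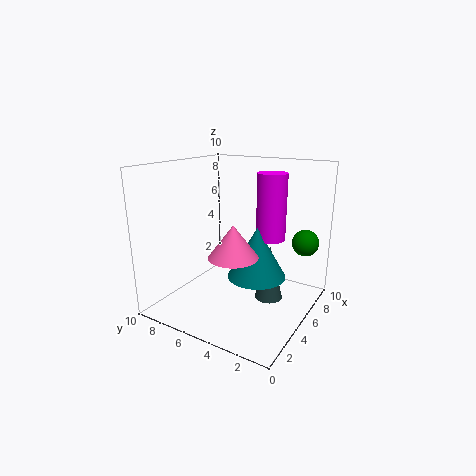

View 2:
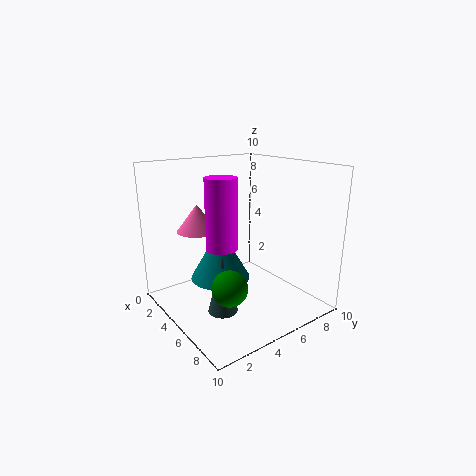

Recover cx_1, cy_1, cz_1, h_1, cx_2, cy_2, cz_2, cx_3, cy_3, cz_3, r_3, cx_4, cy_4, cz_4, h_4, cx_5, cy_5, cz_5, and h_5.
cx_1 = 6
cy_1 = 3
cz_1 = 0.5
h_1 = 4
cx_2 = 9
cy_2 = 1.5
cz_2 = 4
cx_3 = 6
cy_3 = 3
cz_3 = 5
r_3 = 1
cx_4 = 2
cy_4 = 3.5
cz_4 = 5
h_4 = 2
cx_5 = 5
cy_5 = 3.5
cz_5 = 2.5
h_5 = 3.5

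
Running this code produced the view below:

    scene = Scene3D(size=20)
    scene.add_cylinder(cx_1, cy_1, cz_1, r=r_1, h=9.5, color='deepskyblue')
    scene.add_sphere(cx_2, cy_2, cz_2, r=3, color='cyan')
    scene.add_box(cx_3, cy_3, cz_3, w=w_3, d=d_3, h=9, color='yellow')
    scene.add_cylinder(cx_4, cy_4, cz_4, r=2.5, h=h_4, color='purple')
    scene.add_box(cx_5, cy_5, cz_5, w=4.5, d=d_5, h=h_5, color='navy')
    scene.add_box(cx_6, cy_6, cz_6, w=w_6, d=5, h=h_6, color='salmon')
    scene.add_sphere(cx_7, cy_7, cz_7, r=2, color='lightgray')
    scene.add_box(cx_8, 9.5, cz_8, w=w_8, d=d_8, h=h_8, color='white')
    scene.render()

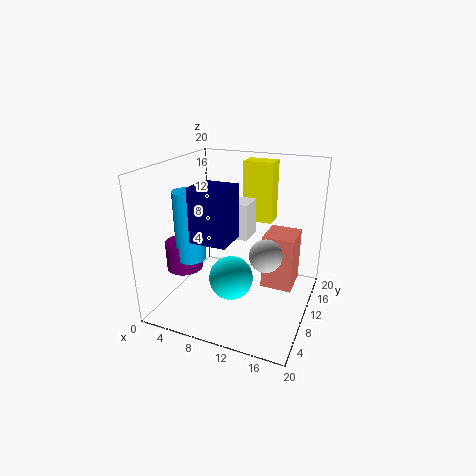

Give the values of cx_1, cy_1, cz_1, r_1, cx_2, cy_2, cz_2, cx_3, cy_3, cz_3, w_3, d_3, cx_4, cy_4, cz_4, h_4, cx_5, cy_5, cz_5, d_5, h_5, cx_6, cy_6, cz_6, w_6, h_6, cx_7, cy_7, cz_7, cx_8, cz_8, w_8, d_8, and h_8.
cx_1 = 4.5; cy_1 = 6.5; cz_1 = 7.5; r_1 = 2; cx_2 = 10; cy_2 = 7.5; cz_2 = 5; cx_3 = 8.5; cy_3 = 15.5; cz_3 = 10.5; w_3 = 4.5; d_3 = 3; cx_4 = 3; cy_4 = 7; cz_4 = 5.5; h_4 = 4; cx_5 = 7.5; cy_5 = 1.5; cz_5 = 12.5; d_5 = 4; h_5 = 6.5; cx_6 = 13; cy_6 = 11.5; cz_6 = 2; w_6 = 4.5; h_6 = 8; cx_7 = 15.5; cy_7 = 5.5; cz_7 = 10.5; cx_8 = 7; cz_8 = 10; w_8 = 4.5; d_8 = 3.5; h_8 = 5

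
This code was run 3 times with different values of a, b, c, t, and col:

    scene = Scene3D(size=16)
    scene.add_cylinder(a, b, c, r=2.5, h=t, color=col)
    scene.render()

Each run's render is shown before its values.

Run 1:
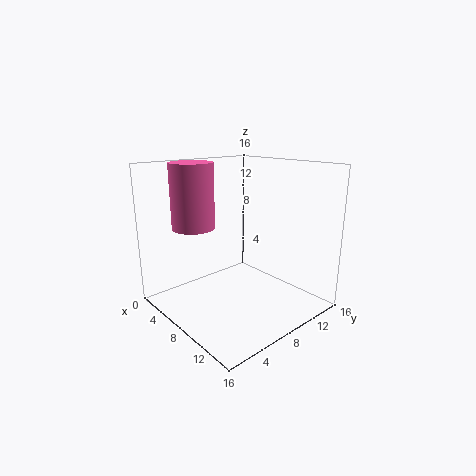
a = 3; b = 5.5; c = 8.5; t = 7.5; col = 'hotpink'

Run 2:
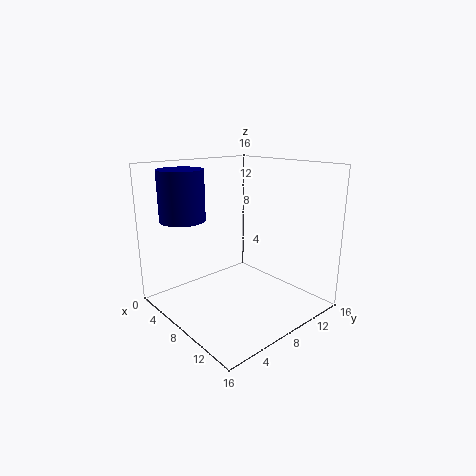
a = 4; b = 3.5; c = 10; t = 5.5; col = 'navy'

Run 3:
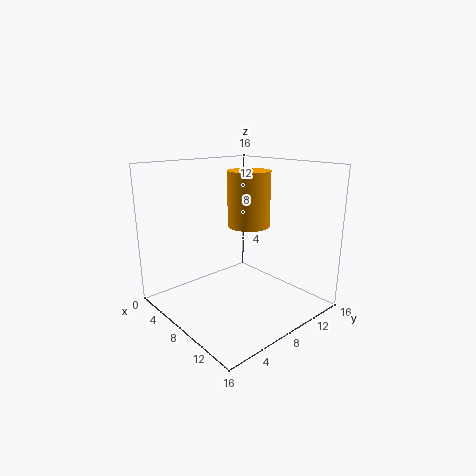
a = 6.5; b = 11; c = 8.5; t = 6.5; col = 'orange'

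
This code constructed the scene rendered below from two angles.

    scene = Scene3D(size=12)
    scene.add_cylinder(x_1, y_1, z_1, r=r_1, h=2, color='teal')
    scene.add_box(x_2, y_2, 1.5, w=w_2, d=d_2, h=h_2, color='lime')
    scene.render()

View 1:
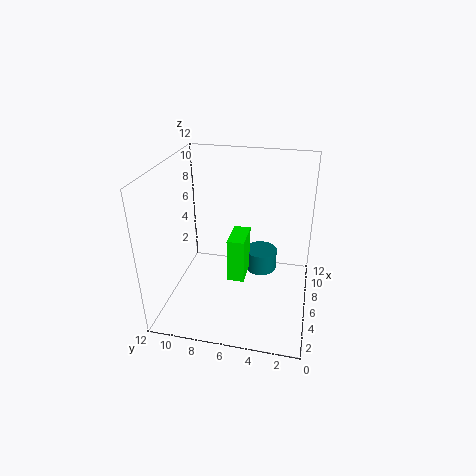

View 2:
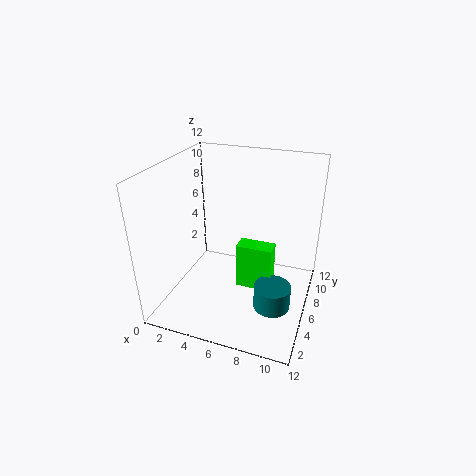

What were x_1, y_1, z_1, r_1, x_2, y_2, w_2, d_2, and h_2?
x_1 = 9.5
y_1 = 4.5
z_1 = 1
r_1 = 1.5
x_2 = 6
y_2 = 5.5
w_2 = 3
d_2 = 1.5
h_2 = 4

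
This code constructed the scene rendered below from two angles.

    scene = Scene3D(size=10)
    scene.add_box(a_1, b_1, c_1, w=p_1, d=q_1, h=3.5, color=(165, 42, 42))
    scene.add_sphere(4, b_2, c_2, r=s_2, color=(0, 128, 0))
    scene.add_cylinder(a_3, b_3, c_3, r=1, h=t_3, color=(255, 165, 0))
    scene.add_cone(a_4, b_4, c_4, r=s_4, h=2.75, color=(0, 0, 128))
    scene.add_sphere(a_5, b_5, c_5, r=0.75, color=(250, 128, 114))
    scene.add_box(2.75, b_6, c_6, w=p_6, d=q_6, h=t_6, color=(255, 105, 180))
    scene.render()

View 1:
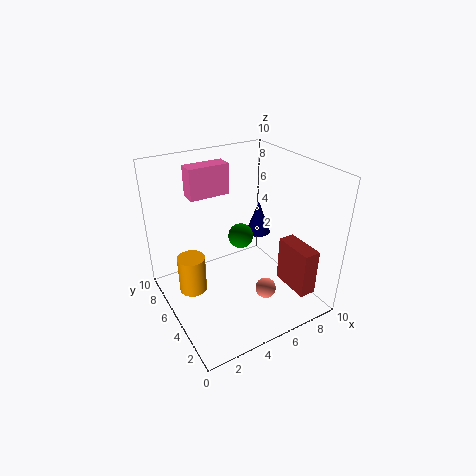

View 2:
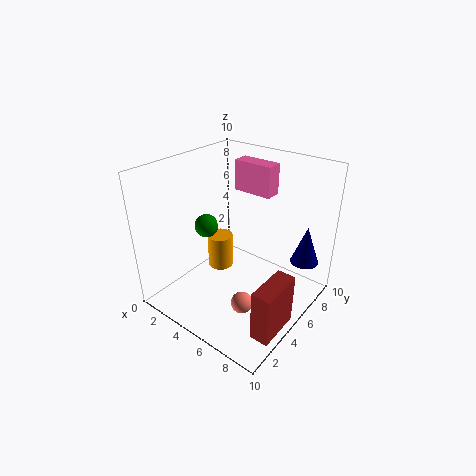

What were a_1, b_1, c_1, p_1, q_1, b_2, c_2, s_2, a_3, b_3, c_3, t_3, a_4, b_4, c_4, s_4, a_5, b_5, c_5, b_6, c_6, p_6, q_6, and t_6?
a_1 = 8.5, b_1 = 1.75, c_1 = 0.5, p_1 = 1.25, q_1 = 3, b_2 = 3, c_2 = 6.5, s_2 = 0.75, a_3 = 2, b_3 = 6.5, c_3 = 0.75, t_3 = 2.75, a_4 = 8.75, b_4 = 8, c_4 = 3, s_4 = 1, a_5 = 6.5, b_5 = 3.5, c_5 = 1, b_6 = 7.5, c_6 = 7.25, p_6 = 3, q_6 = 1.25, t_6 = 2.25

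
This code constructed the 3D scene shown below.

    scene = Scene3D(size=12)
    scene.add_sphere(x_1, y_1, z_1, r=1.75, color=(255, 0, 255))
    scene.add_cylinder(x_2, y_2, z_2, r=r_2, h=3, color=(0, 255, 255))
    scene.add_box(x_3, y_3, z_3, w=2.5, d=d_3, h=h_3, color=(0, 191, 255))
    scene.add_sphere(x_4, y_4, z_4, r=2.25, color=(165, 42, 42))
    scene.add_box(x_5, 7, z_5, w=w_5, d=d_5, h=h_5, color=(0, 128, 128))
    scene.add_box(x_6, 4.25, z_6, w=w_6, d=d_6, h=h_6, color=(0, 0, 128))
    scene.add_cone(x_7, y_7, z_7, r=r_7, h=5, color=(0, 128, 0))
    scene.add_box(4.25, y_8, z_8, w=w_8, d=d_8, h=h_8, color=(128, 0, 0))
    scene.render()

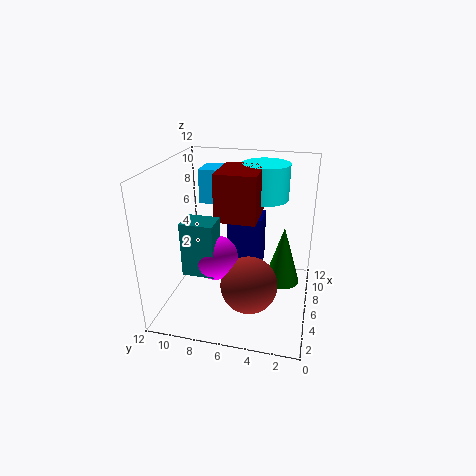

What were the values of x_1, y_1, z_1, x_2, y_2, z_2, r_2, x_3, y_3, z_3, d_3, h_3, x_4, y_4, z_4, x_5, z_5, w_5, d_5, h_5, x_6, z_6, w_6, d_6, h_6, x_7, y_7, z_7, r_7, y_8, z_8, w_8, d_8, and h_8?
x_1 = 3.75; y_1 = 7.25; z_1 = 5.25; x_2 = 8.5; y_2 = 4.25; z_2 = 8.75; r_2 = 2; x_3 = 8; y_3 = 7.25; z_3 = 8; d_3 = 2.75; h_3 = 3; x_4 = 3.5; y_4 = 4.5; z_4 = 3.25; x_5 = 2.25; z_5 = 4.25; w_5 = 2; d_5 = 2.5; h_5 = 4.25; x_6 = 7; z_6 = 2.5; w_6 = 2.5; d_6 = 3; h_6 = 4.75; x_7 = 6.75; y_7 = 2.25; z_7 = 2; r_7 = 1.5; y_8 = 4.25; z_8 = 8; w_8 = 4; d_8 = 3.25; h_8 = 3.75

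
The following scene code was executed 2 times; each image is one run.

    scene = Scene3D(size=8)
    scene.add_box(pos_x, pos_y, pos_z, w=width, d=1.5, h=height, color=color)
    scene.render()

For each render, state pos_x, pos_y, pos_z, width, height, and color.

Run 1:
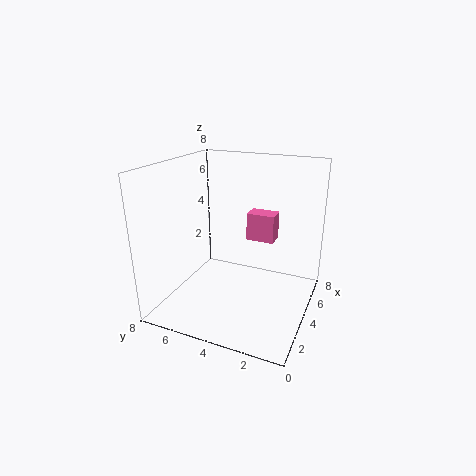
pos_x = 4; pos_y = 2; pos_z = 4; width = 1; height = 1.5; color = 'hotpink'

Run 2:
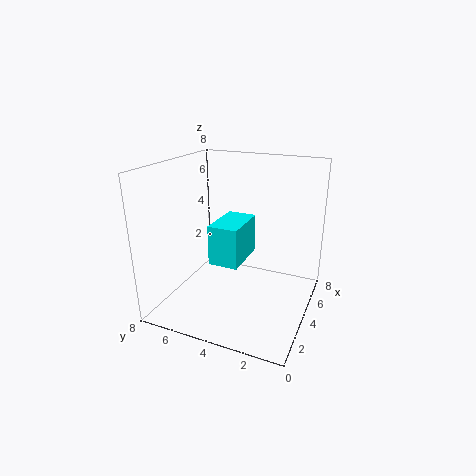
pos_x = 1.5; pos_y = 3; pos_z = 3.5; width = 2.5; height = 2; color = 'cyan'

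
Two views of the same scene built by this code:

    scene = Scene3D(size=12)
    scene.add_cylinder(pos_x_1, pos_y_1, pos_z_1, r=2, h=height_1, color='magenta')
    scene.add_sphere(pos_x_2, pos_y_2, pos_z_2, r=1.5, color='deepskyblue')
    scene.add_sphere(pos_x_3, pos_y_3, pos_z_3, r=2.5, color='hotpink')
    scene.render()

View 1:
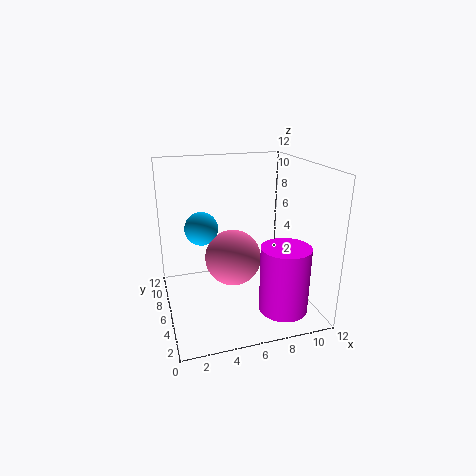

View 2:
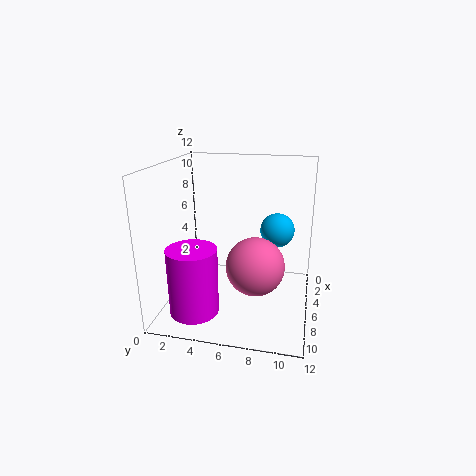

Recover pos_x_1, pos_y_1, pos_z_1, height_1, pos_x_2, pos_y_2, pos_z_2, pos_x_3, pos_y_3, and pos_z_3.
pos_x_1 = 9
pos_y_1 = 3
pos_z_1 = 0.5
height_1 = 5.5
pos_x_2 = 3.5
pos_y_2 = 9
pos_z_2 = 6
pos_x_3 = 6
pos_y_3 = 7.5
pos_z_3 = 3.5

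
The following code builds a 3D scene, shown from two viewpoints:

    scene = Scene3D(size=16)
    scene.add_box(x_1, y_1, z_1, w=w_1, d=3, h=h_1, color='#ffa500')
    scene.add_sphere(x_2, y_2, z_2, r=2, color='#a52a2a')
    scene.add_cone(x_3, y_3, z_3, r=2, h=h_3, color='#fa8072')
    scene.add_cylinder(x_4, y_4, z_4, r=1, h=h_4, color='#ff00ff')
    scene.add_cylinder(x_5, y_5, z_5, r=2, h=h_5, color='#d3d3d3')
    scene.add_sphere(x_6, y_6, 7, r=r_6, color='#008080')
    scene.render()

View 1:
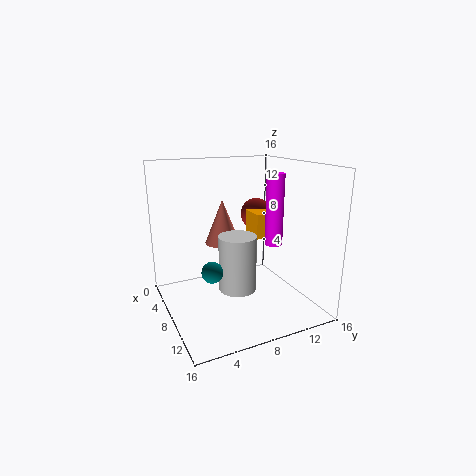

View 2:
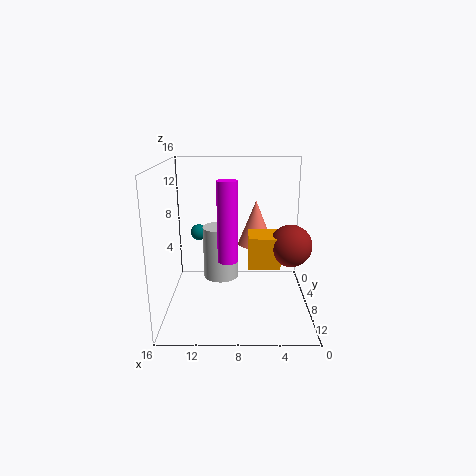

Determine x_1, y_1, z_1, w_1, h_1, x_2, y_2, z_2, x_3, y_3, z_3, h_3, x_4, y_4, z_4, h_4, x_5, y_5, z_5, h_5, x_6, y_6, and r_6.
x_1 = 4; y_1 = 11; z_1 = 7; w_1 = 3; h_1 = 3; x_2 = 3; y_2 = 13; z_2 = 9; x_3 = 6; y_3 = 7; z_3 = 7; h_3 = 5; x_4 = 9; y_4 = 12; z_4 = 7; h_4 = 8; x_5 = 10; y_5 = 7; z_5 = 3; h_5 = 6; x_6 = 13; y_6 = 3; r_6 = 1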